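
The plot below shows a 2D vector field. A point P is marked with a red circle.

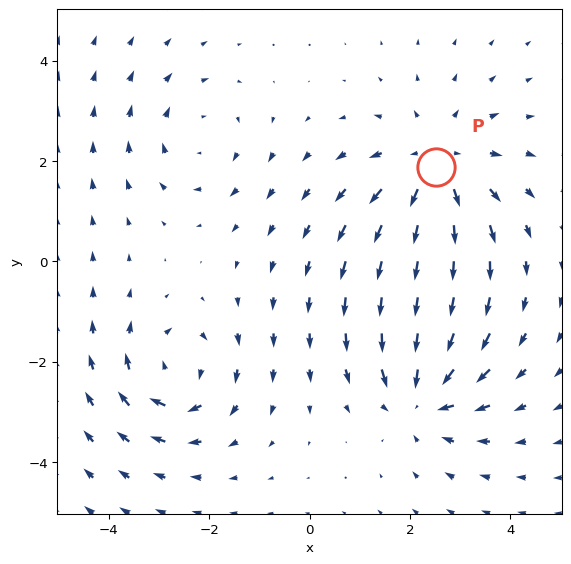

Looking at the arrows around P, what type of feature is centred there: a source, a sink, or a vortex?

At P (2.5, 1.9) the arrows spread outward. Divergence about +3, curl ≈0 — positive divergence with near-zero curl is a source.

source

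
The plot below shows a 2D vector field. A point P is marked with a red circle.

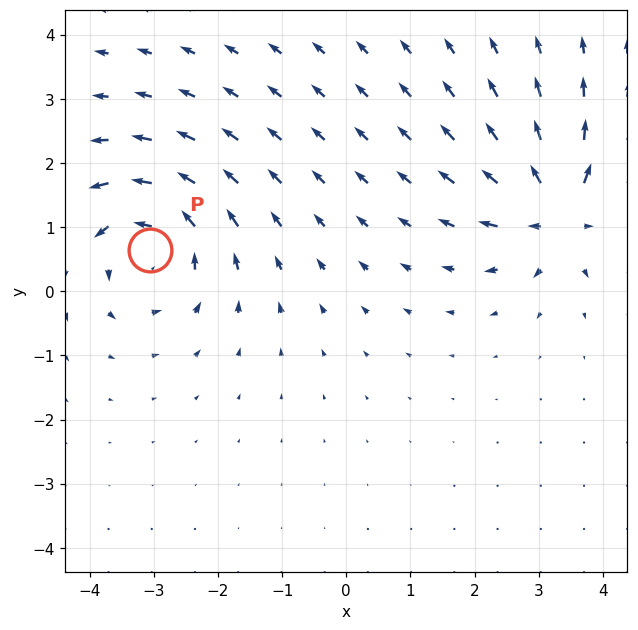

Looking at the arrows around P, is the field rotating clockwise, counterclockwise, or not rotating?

Near P at (-3.1, 0.6) the arrows circulate counterclockwise. The curl (z-component) there is about +4; positive curl means counterclockwise rotation.

counterclockwise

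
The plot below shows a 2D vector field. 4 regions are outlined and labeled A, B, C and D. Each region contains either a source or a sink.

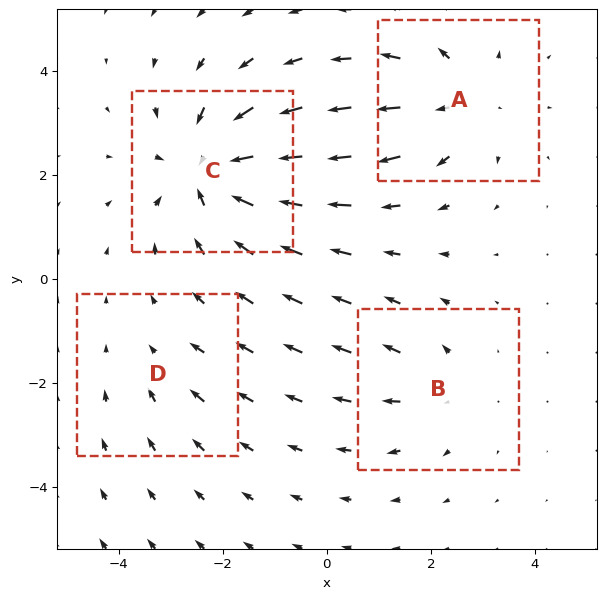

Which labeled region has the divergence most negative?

Divergence at each region's feature centre — A: about +4, B: about +3, C: about -6, D: about -2. Region C is most negative.

C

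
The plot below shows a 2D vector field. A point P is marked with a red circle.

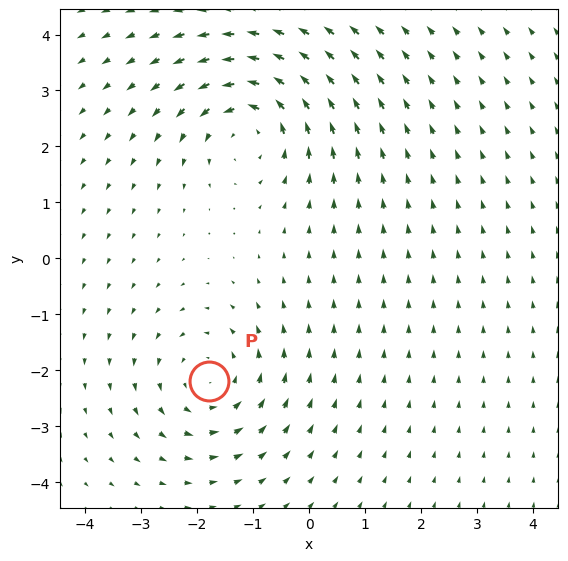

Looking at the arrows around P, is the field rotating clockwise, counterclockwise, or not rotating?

counterclockwise

Near P at (-1.8, -2.2) the arrows circulate counterclockwise. The curl (z-component) there is about +2; positive curl means counterclockwise rotation.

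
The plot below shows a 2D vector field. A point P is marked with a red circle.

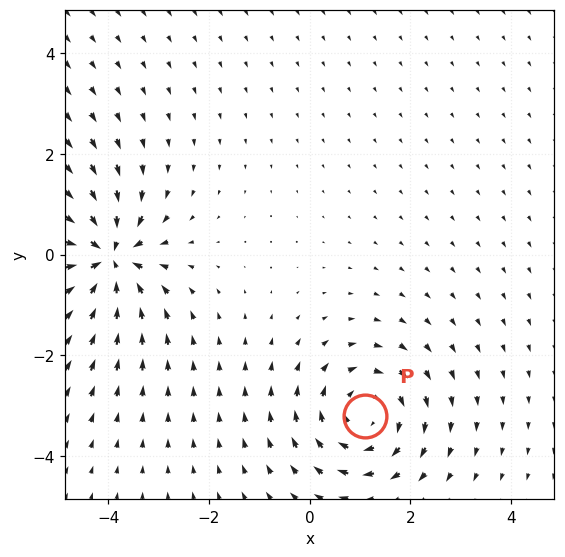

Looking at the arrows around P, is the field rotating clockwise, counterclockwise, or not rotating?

clockwise

Near P at (1.1, -3.2) the arrows circulate clockwise. The curl (z-component) there is about -3; negative curl means clockwise rotation.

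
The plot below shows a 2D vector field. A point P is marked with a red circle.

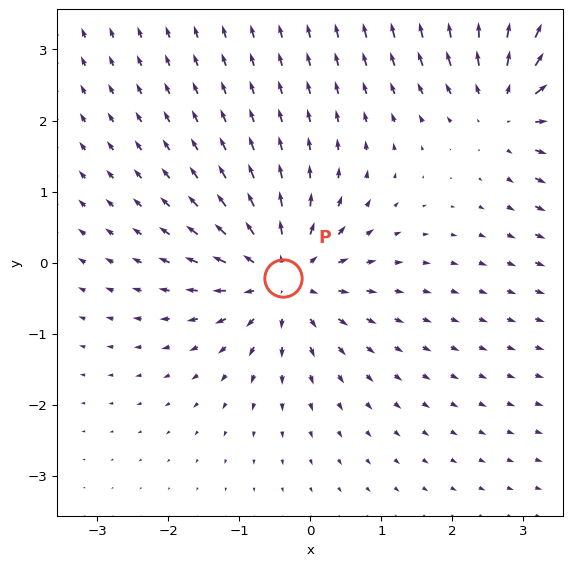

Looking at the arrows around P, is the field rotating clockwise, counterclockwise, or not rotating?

Near P at (-0.4, -0.2) the arrows show no circulation. The curl there is ≈0.

not rotating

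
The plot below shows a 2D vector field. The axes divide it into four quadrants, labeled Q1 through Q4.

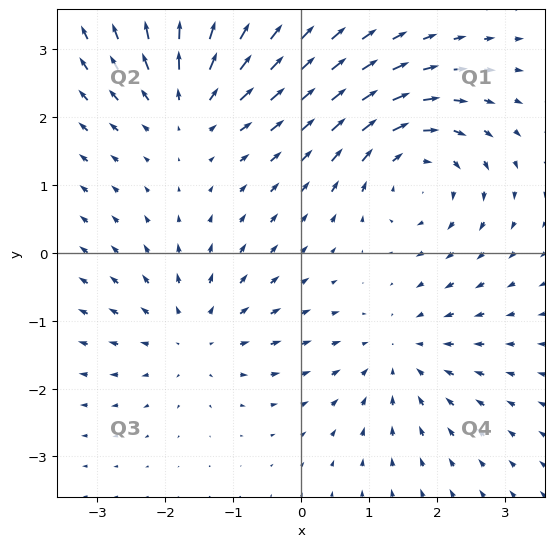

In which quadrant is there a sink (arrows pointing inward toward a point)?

Q4

The sink sits at approximately (1.4, -1.5), which lies in quadrant Q4. The divergence there is about -3, negative as expected for a sink.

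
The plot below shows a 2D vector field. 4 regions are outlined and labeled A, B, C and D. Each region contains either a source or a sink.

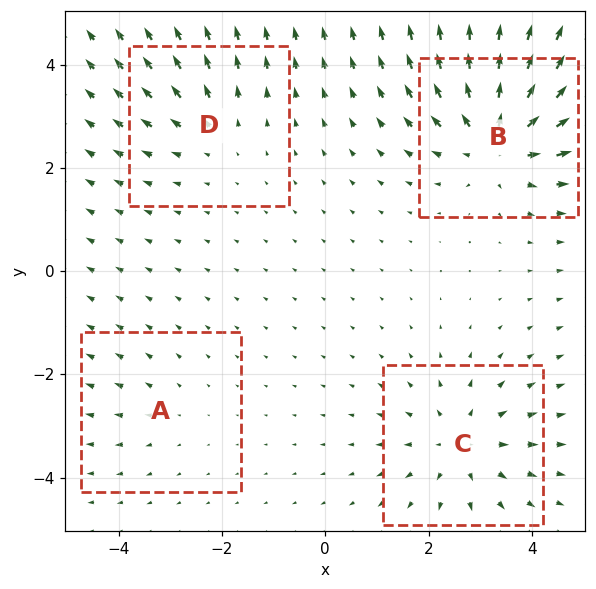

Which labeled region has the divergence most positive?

B

Divergence at each region's feature centre — A: about +2, B: about +7, C: about +5, D: about +3. Region B is most positive.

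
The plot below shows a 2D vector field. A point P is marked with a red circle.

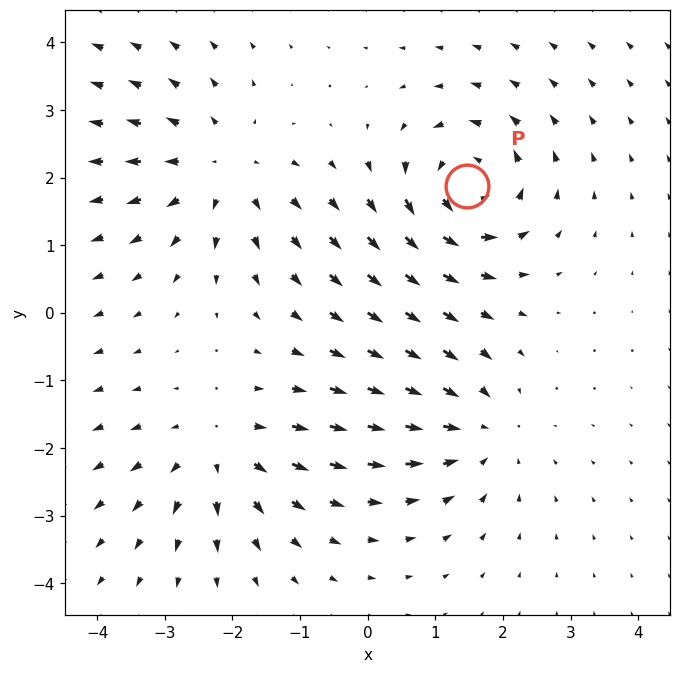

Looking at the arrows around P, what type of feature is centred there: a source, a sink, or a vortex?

At P (1.5, 1.9) the arrows circulate counterclockwise. Divergence ≈0, curl about +5 — near-zero divergence with nonzero curl is a vortex.

vortex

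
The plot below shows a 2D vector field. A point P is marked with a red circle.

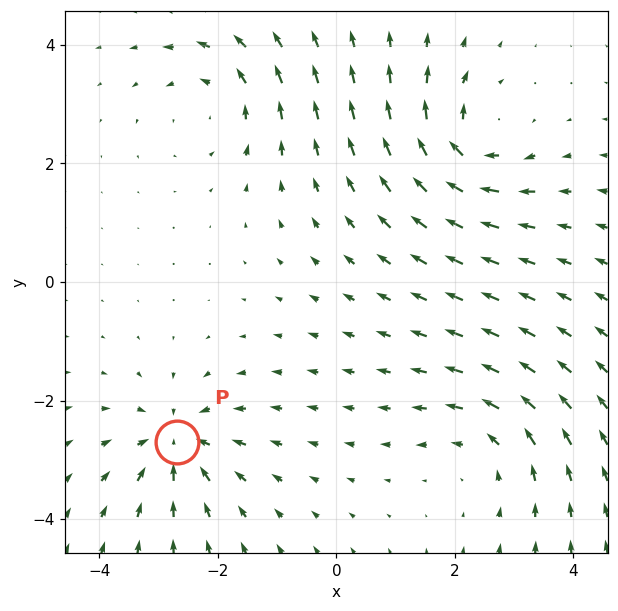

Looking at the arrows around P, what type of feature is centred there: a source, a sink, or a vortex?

At P (-2.7, -2.7) the arrows converge inward. Divergence about -5, curl ≈0 — negative divergence with near-zero curl is a sink.

sink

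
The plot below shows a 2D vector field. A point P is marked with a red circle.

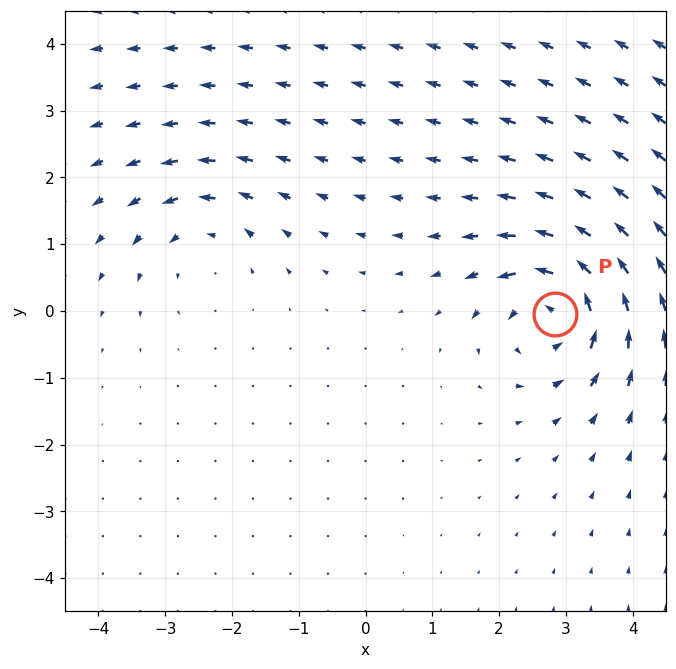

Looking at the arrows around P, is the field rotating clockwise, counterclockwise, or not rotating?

Near P at (2.8, -0.1) the arrows circulate counterclockwise. The curl (z-component) there is about +6; positive curl means counterclockwise rotation.

counterclockwise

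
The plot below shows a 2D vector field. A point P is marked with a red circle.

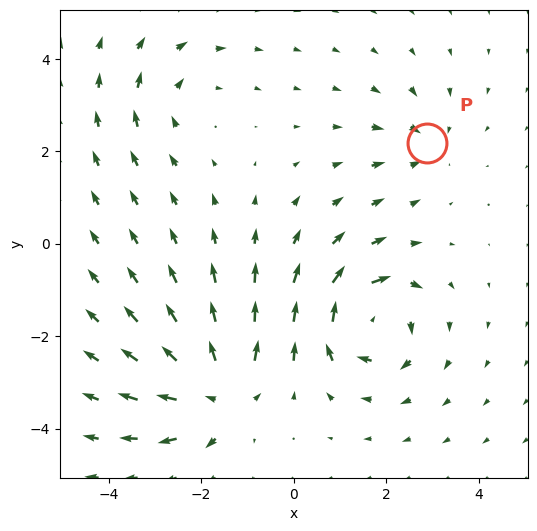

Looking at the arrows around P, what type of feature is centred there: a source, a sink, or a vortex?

sink

At P (2.9, 2.2) the arrows converge inward. Divergence about -3, curl ≈0 — negative divergence with near-zero curl is a sink.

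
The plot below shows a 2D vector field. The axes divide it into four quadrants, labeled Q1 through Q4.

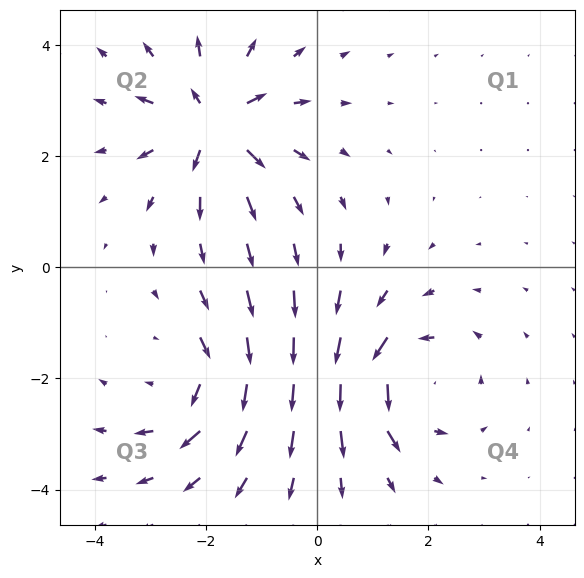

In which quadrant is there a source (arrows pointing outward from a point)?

Q2

The source sits at approximately (-1.9, 2.6), which lies in quadrant Q2. The divergence there is about +7, positive as expected for a source.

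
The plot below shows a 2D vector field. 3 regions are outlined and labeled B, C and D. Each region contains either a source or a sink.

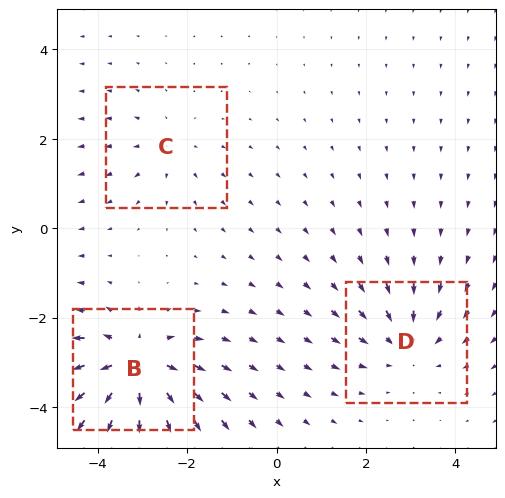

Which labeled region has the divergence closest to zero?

Divergence at each region's feature centre — B: about +5, C: about +2, D: about -3. Region C is closest to zero.

C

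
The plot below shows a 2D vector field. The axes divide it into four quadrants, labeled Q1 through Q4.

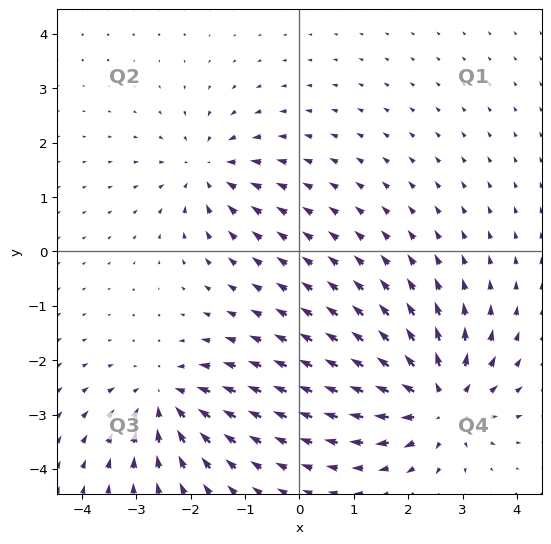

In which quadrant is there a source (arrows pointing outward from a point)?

Q4

The source sits at approximately (2.6, -2.8), which lies in quadrant Q4. The divergence there is about +5, positive as expected for a source.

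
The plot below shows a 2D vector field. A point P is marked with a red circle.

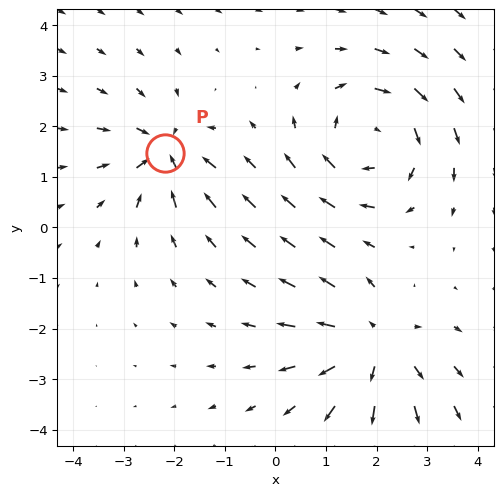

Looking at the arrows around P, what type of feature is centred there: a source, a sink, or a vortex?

At P (-2.2, 1.5) the arrows converge inward. Divergence about -5, curl ≈0 — negative divergence with near-zero curl is a sink.

sink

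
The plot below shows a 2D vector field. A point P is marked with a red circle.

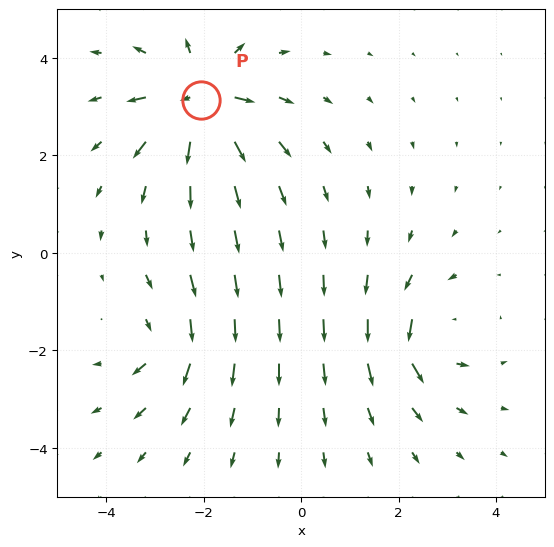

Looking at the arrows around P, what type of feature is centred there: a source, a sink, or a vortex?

At P (-2.1, 3.1) the arrows spread outward. Divergence about +7, curl ≈0 — positive divergence with near-zero curl is a source.

source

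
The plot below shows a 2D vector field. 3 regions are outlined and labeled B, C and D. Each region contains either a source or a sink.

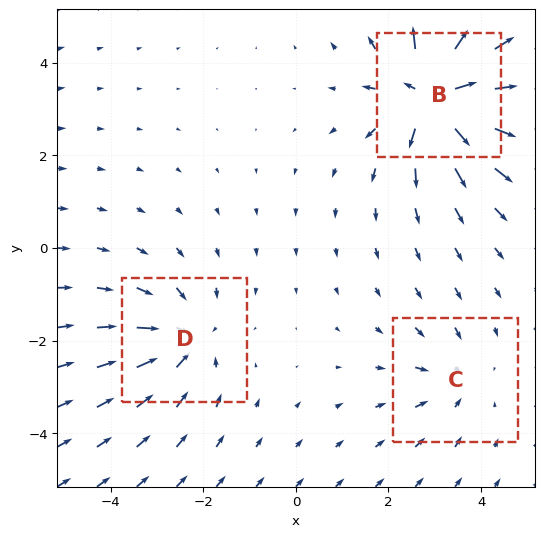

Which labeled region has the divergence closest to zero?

C

Divergence at each region's feature centre — B: about +6, C: about -2, D: about -3. Region C is closest to zero.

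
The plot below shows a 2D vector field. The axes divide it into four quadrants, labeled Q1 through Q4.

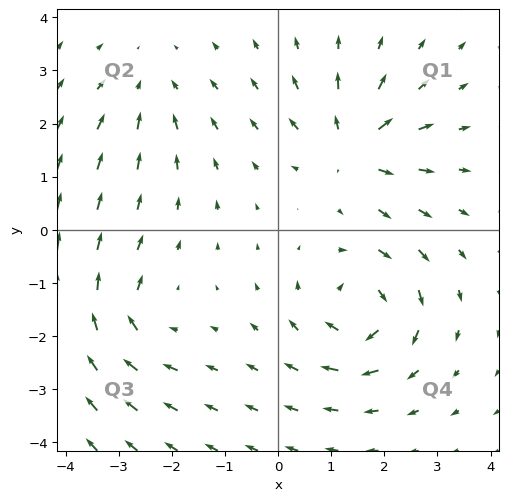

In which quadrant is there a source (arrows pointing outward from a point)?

The source sits at approximately (1.4, 1.5), which lies in quadrant Q1. The divergence there is about +6, positive as expected for a source.

Q1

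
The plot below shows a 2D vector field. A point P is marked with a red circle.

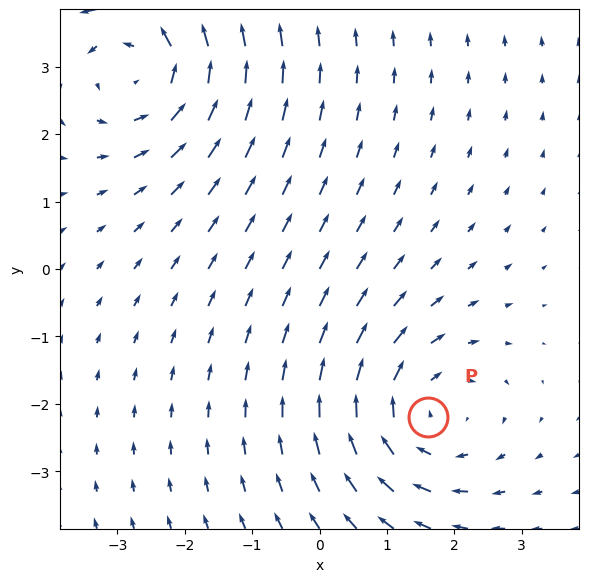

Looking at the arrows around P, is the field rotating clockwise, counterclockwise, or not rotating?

Near P at (1.6, -2.2) the arrows circulate clockwise. The curl (z-component) there is about -3; negative curl means clockwise rotation.

clockwise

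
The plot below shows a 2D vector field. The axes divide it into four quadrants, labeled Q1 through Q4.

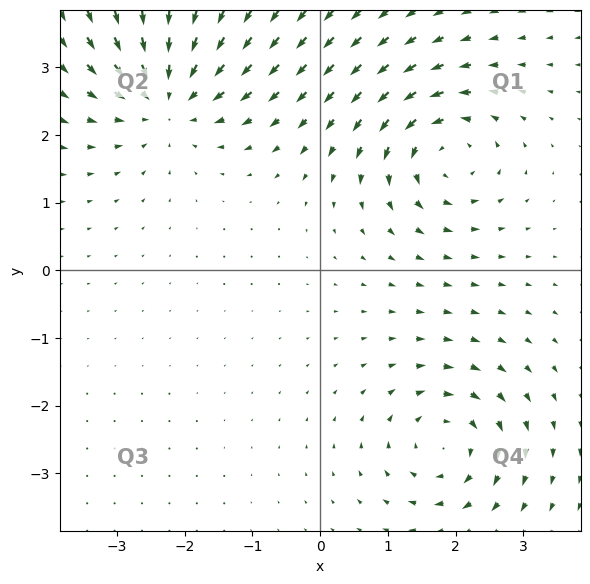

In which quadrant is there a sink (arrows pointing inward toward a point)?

Q2

The sink sits at approximately (-2.3, 2.6), which lies in quadrant Q2. The divergence there is about -5, negative as expected for a sink.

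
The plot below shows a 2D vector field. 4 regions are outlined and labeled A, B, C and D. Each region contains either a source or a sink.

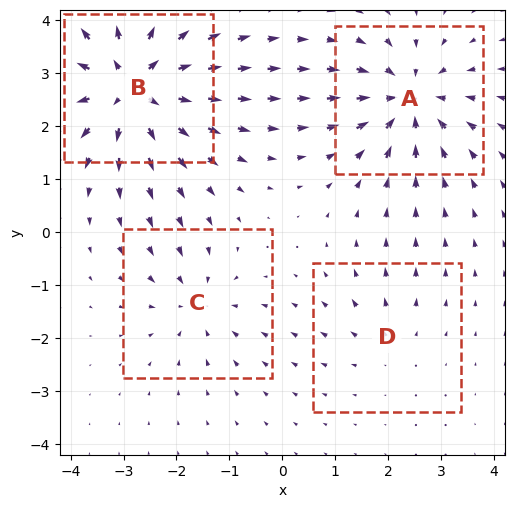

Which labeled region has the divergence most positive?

B

Divergence at each region's feature centre — A: about -5, B: about +7, C: about -3, D: about +2. Region B is most positive.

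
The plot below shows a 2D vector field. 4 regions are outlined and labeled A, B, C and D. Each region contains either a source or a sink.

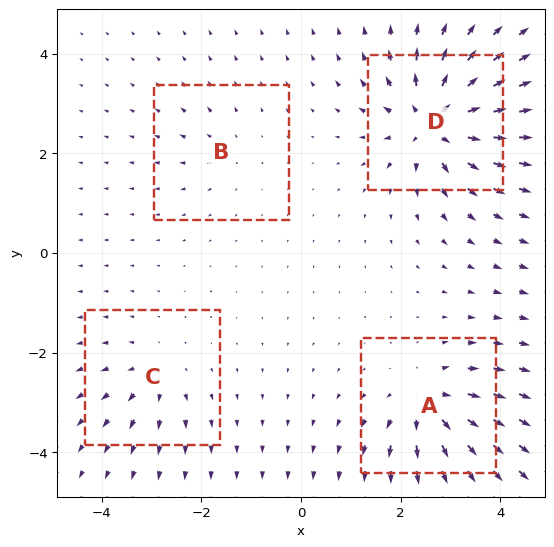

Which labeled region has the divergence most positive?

D

Divergence at each region's feature centre — A: about +6, B: about +2, C: about +4, D: about +9. Region D is most positive.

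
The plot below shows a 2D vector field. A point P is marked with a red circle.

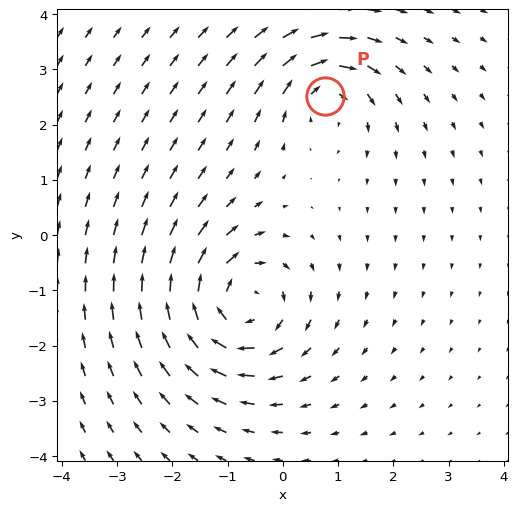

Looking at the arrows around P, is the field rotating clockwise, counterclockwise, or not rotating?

clockwise

Near P at (0.8, 2.5) the arrows circulate clockwise. The curl (z-component) there is about -4; negative curl means clockwise rotation.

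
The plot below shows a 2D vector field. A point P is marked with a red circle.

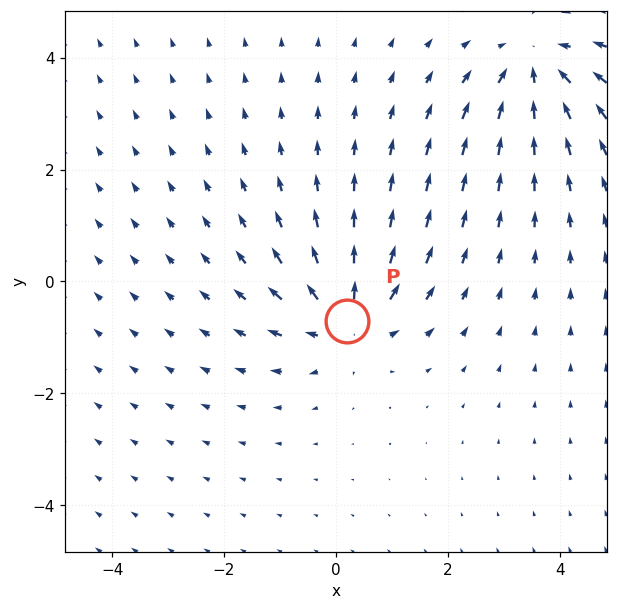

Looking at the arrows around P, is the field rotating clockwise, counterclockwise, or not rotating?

Near P at (0.2, -0.7) the arrows show no circulation. The curl there is ≈0.

not rotating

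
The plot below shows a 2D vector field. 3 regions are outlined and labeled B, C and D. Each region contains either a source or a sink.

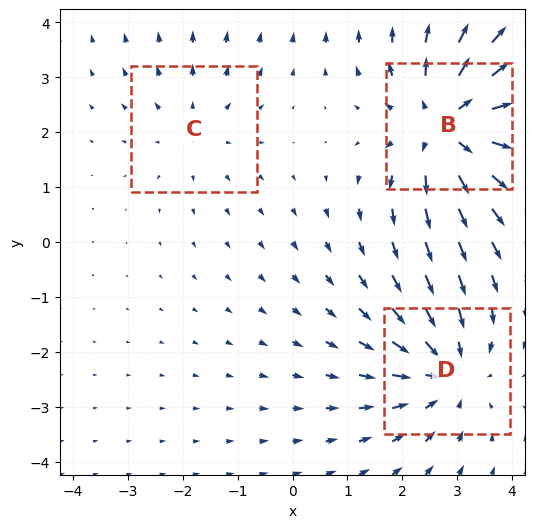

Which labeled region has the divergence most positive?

B

Divergence at each region's feature centre — B: about +4, C: about +2, D: about -3. Region B is most positive.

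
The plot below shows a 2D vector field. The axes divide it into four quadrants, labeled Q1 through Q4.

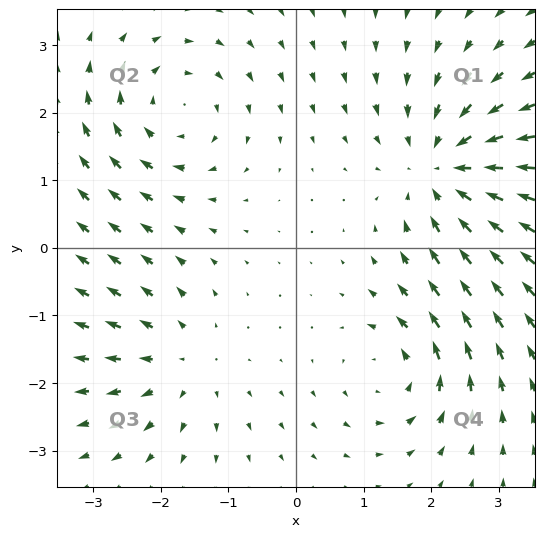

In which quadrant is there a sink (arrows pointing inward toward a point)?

Q1

The sink sits at approximately (2.2, 1.2), which lies in quadrant Q1. The divergence there is about -4, negative as expected for a sink.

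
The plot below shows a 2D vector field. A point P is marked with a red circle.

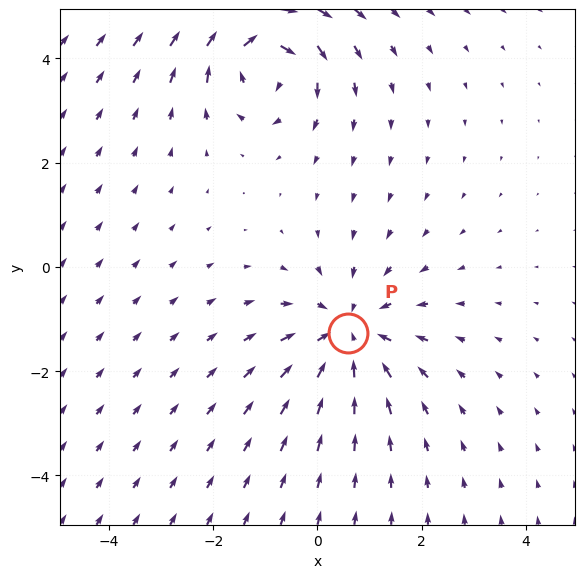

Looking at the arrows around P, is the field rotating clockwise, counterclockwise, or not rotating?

not rotating

Near P at (0.6, -1.3) the arrows show no circulation. The curl there is ≈0.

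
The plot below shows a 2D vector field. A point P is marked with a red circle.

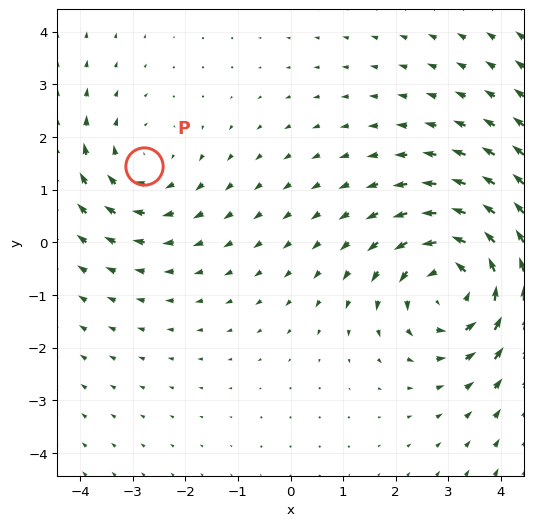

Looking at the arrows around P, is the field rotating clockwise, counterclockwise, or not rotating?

Near P at (-2.8, 1.4) the arrows circulate clockwise. The curl (z-component) there is about -2; negative curl means clockwise rotation.

clockwise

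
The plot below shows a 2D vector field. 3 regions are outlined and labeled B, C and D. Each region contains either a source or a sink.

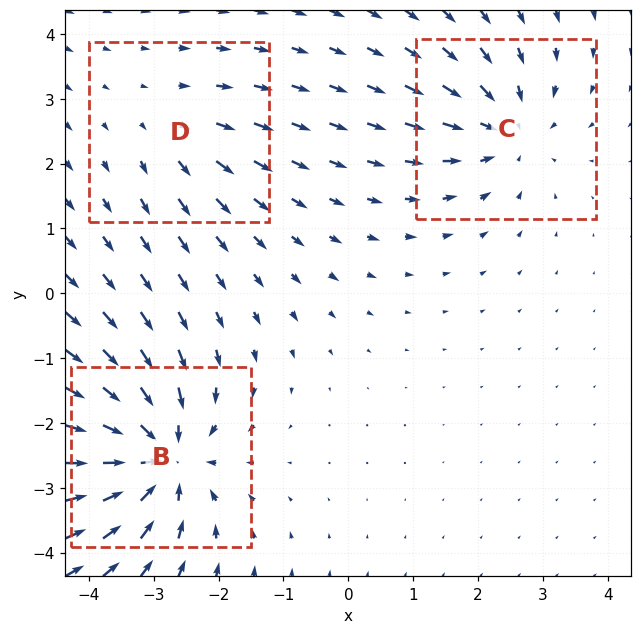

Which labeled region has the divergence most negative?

Divergence at each region's feature centre — B: about -6, C: about -4, D: about +2. Region B is most negative.

B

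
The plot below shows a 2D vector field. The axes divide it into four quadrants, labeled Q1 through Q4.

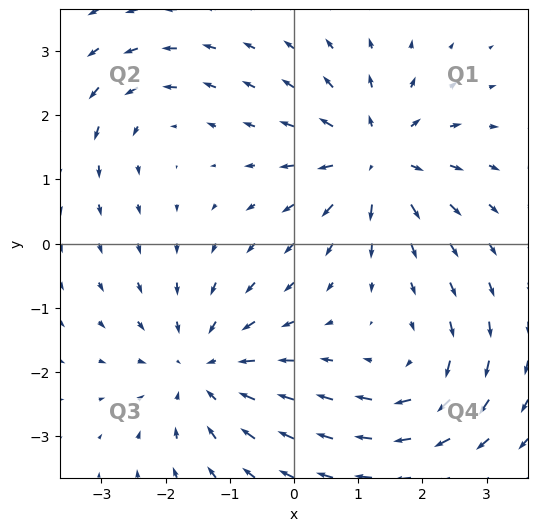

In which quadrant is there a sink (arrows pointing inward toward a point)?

The sink sits at approximately (-1.4, -1.9), which lies in quadrant Q3. The divergence there is about -4, negative as expected for a sink.

Q3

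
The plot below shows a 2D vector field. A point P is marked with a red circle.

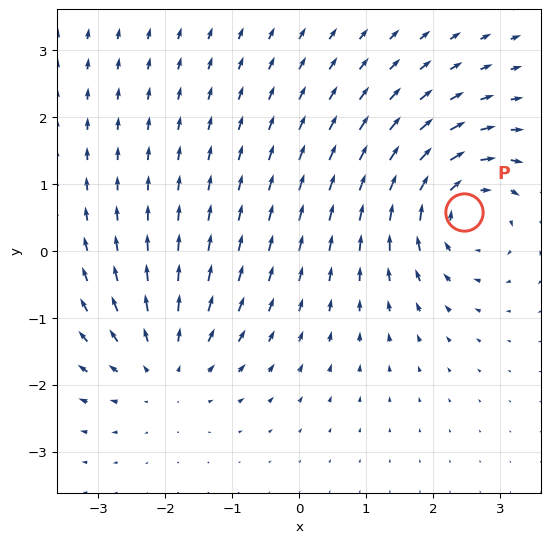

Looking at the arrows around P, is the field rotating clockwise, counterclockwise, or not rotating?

clockwise

Near P at (2.5, 0.6) the arrows circulate clockwise. The curl (z-component) there is about -5; negative curl means clockwise rotation.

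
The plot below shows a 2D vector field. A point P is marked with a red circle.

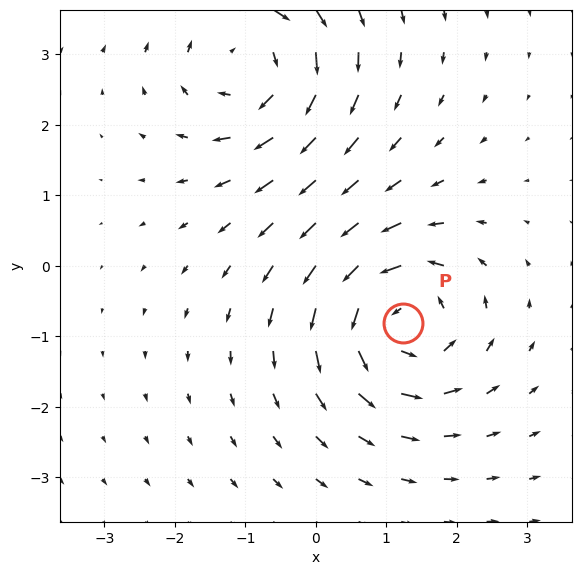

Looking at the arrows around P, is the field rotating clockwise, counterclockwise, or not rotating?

counterclockwise

Near P at (1.2, -0.8) the arrows circulate counterclockwise. The curl (z-component) there is about +5; positive curl means counterclockwise rotation.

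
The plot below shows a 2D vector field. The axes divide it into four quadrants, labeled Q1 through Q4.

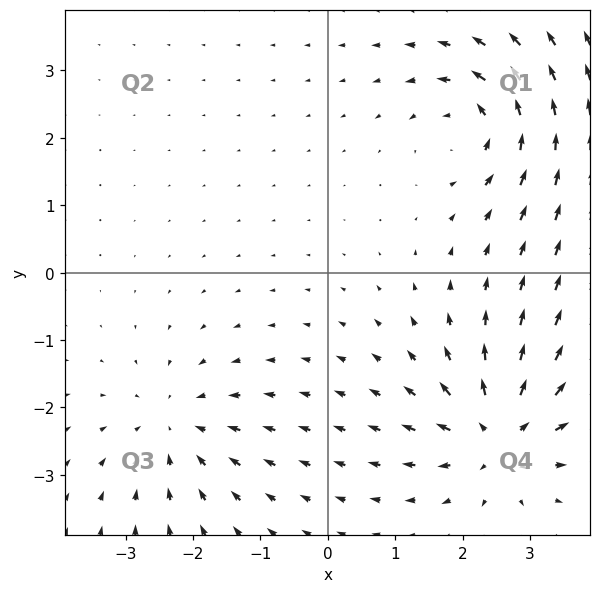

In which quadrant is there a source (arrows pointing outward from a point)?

The source sits at approximately (2.5, -2.4), which lies in quadrant Q4. The divergence there is about +6, positive as expected for a source.

Q4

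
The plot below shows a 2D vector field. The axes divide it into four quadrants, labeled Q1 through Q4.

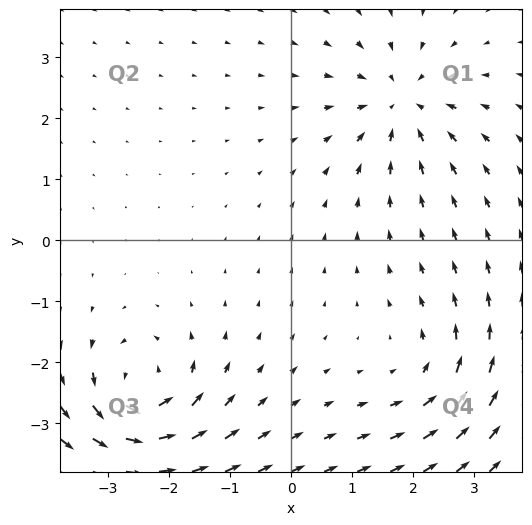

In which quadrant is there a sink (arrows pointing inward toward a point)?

The sink sits at approximately (1.8, 2.2), which lies in quadrant Q1. The divergence there is about -5, negative as expected for a sink.

Q1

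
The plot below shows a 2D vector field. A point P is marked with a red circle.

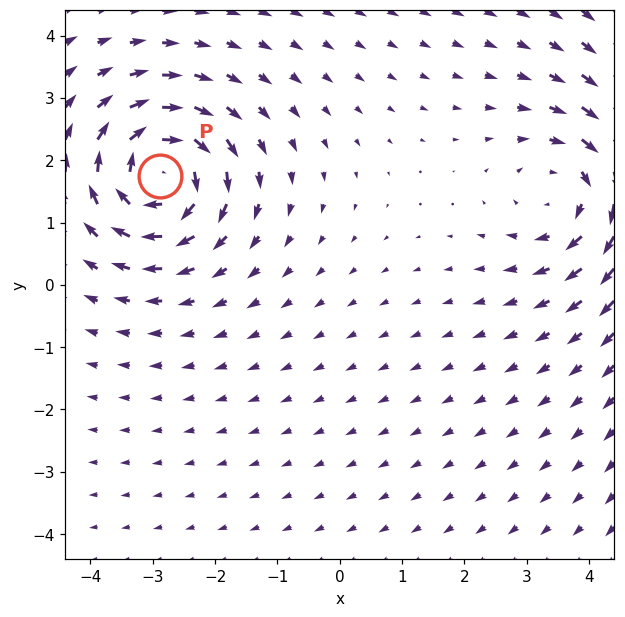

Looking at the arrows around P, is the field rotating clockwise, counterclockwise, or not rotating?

Near P at (-2.9, 1.7) the arrows circulate clockwise. The curl (z-component) there is about -7; negative curl means clockwise rotation.

clockwise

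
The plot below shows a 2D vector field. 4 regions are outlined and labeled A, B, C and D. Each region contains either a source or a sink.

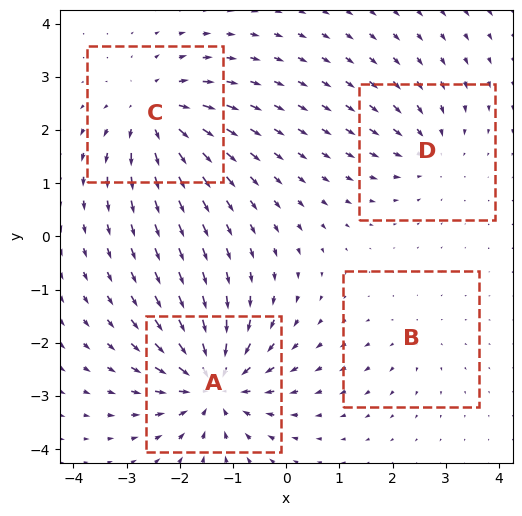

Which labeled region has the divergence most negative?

A

Divergence at each region's feature centre — A: about -8, B: about +2, C: about +6, D: about -4. Region A is most negative.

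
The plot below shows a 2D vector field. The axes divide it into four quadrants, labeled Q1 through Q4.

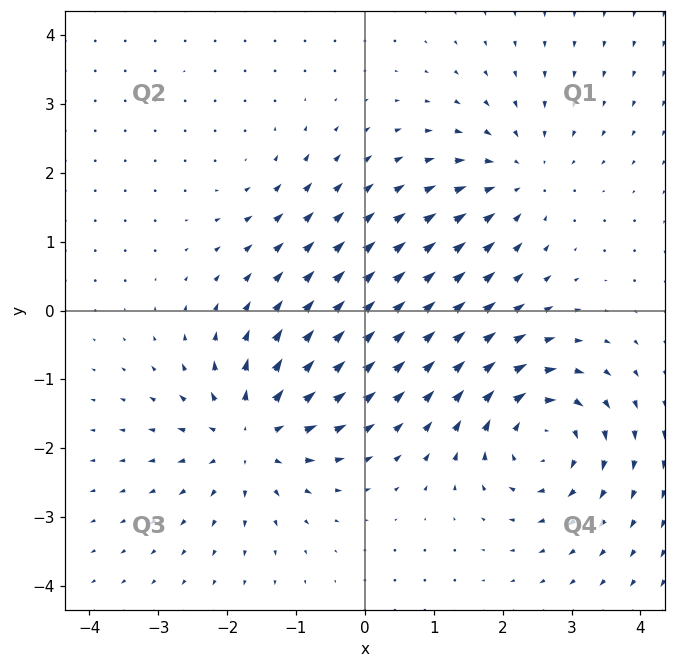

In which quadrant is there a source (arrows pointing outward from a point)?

The source sits at approximately (-1.7, -1.8), which lies in quadrant Q3. The divergence there is about +6, positive as expected for a source.

Q3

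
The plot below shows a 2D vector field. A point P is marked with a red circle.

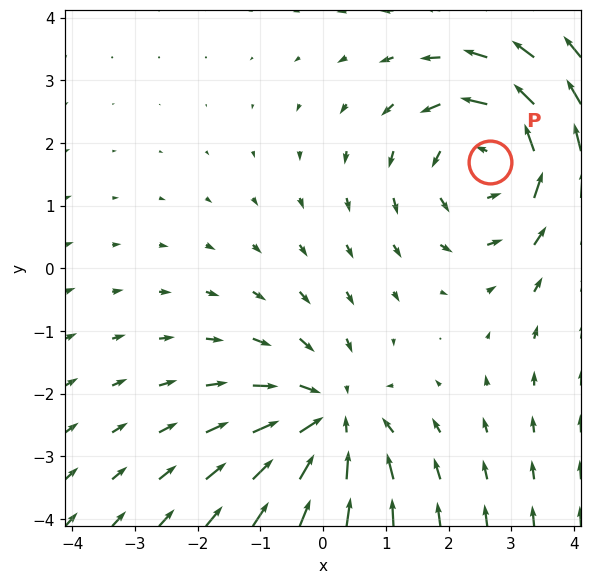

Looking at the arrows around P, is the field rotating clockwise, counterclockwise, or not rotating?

Near P at (2.7, 1.7) the arrows circulate counterclockwise. The curl (z-component) there is about +4; positive curl means counterclockwise rotation.

counterclockwise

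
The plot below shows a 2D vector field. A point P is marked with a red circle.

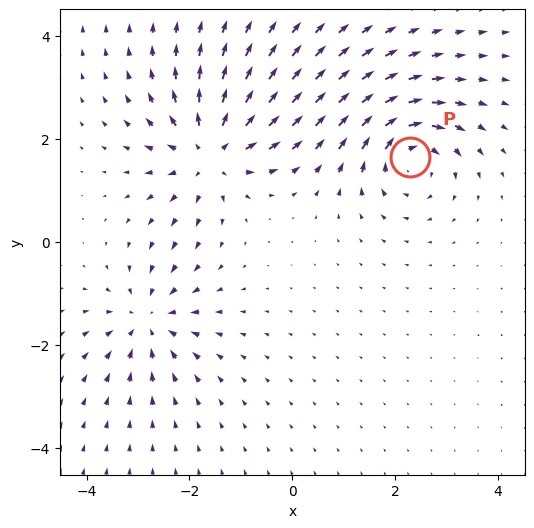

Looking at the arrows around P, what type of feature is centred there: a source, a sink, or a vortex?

At P (2.3, 1.7) the arrows circulate clockwise. Divergence ≈0, curl about -5 — near-zero divergence with nonzero curl is a vortex.

vortex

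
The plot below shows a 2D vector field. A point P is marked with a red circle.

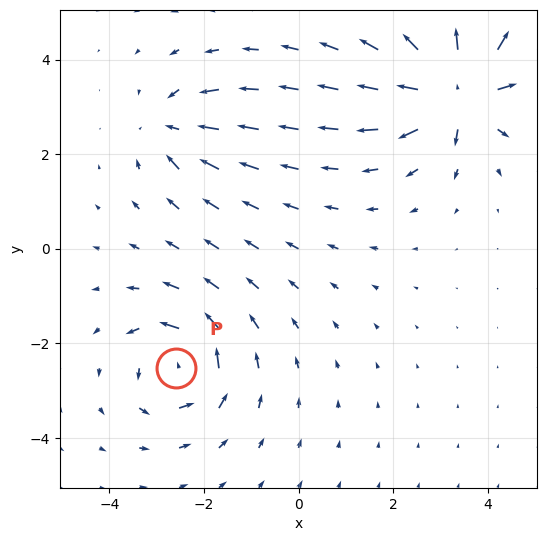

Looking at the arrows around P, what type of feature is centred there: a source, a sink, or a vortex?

vortex

At P (-2.6, -2.5) the arrows circulate counterclockwise. Divergence ≈0, curl about +5 — near-zero divergence with nonzero curl is a vortex.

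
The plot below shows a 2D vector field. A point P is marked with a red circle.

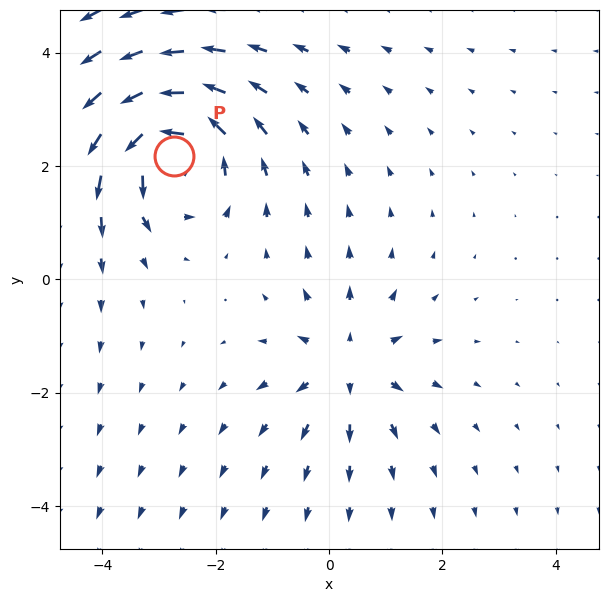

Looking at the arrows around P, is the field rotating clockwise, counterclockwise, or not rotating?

counterclockwise

Near P at (-2.7, 2.2) the arrows circulate counterclockwise. The curl (z-component) there is about +5; positive curl means counterclockwise rotation.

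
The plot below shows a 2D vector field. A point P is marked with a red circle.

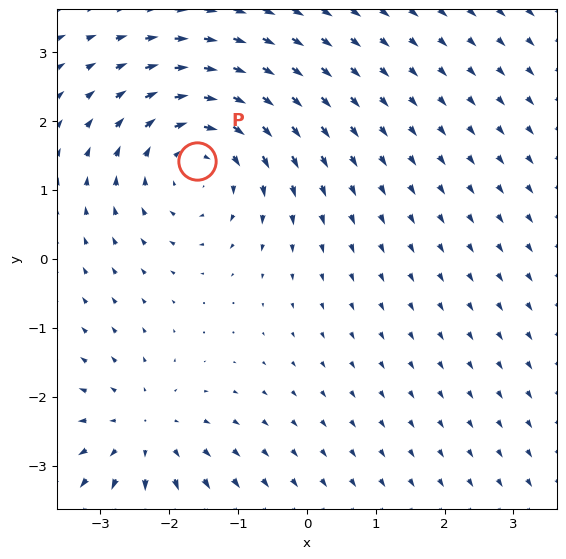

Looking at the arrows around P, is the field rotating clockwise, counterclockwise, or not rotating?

clockwise

Near P at (-1.6, 1.4) the arrows circulate clockwise. The curl (z-component) there is about -4; negative curl means clockwise rotation.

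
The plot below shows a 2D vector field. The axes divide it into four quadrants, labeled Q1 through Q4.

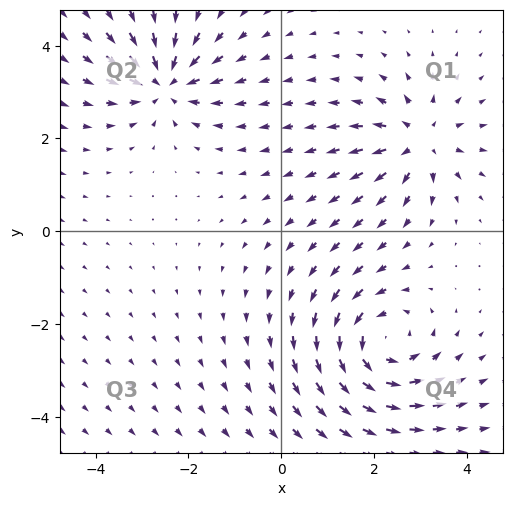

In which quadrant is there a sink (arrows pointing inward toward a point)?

The sink sits at approximately (-2.5, 3.2), which lies in quadrant Q2. The divergence there is about -5, negative as expected for a sink.

Q2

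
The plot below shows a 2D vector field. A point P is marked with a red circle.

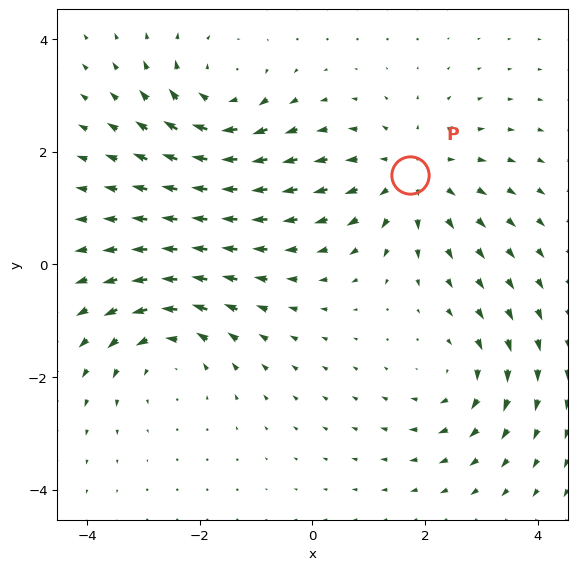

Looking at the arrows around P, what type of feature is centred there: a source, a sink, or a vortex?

source

At P (1.7, 1.6) the arrows spread outward. Divergence about +4, curl ≈0 — positive divergence with near-zero curl is a source.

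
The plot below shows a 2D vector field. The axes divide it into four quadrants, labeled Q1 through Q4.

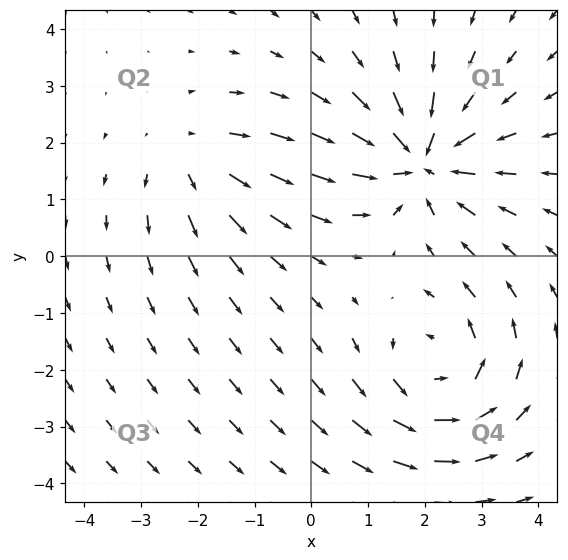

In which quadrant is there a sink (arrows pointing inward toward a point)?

Q1

The sink sits at approximately (1.9, 1.7), which lies in quadrant Q1. The divergence there is about -5, negative as expected for a sink.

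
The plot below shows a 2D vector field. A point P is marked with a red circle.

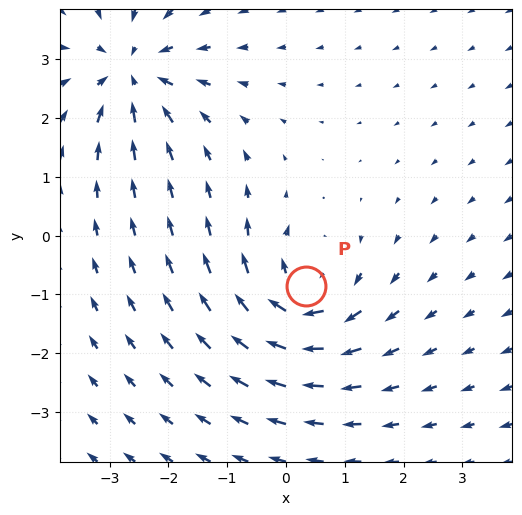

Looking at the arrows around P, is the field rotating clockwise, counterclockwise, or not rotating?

clockwise

Near P at (0.3, -0.9) the arrows circulate clockwise. The curl (z-component) there is about -5; negative curl means clockwise rotation.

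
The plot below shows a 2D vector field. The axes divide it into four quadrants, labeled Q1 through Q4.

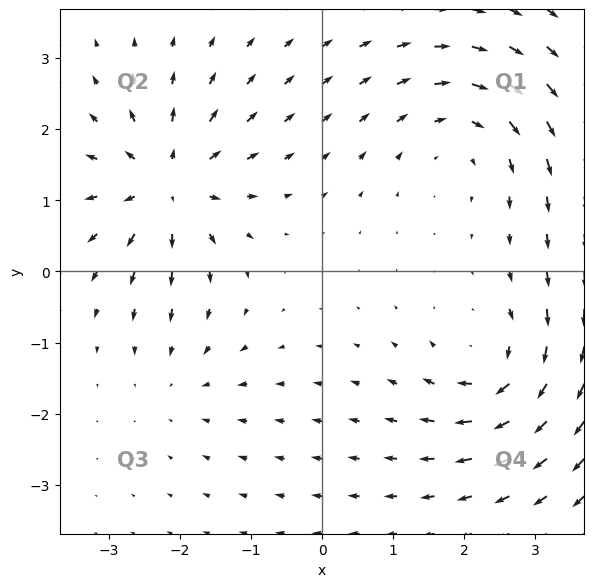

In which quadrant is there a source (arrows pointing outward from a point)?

The source sits at approximately (-2.2, 1.2), which lies in quadrant Q2. The divergence there is about +7, positive as expected for a source.

Q2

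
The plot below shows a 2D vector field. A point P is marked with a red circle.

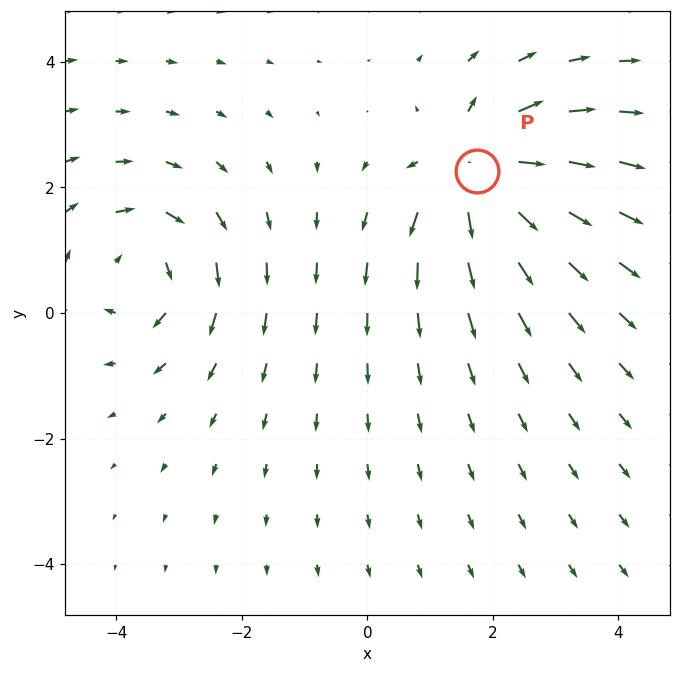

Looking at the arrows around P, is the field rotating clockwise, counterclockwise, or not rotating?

not rotating

Near P at (1.7, 2.3) the arrows show no circulation. The curl there is ≈0.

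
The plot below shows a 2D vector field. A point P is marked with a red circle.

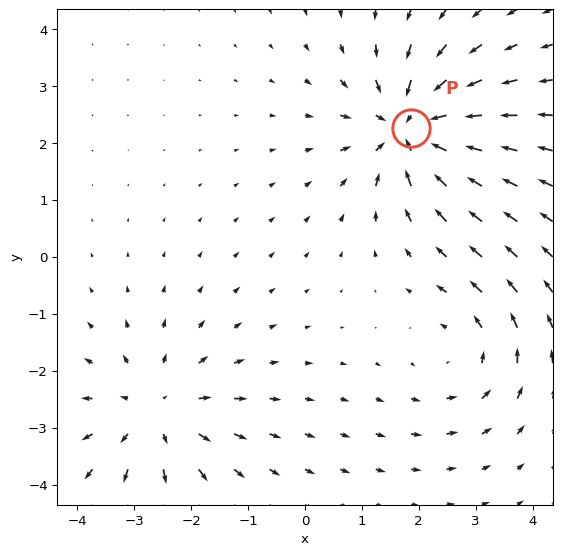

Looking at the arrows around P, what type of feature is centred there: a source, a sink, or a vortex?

At P (1.9, 2.3) the arrows converge inward. Divergence about -6, curl ≈0 — negative divergence with near-zero curl is a sink.

sink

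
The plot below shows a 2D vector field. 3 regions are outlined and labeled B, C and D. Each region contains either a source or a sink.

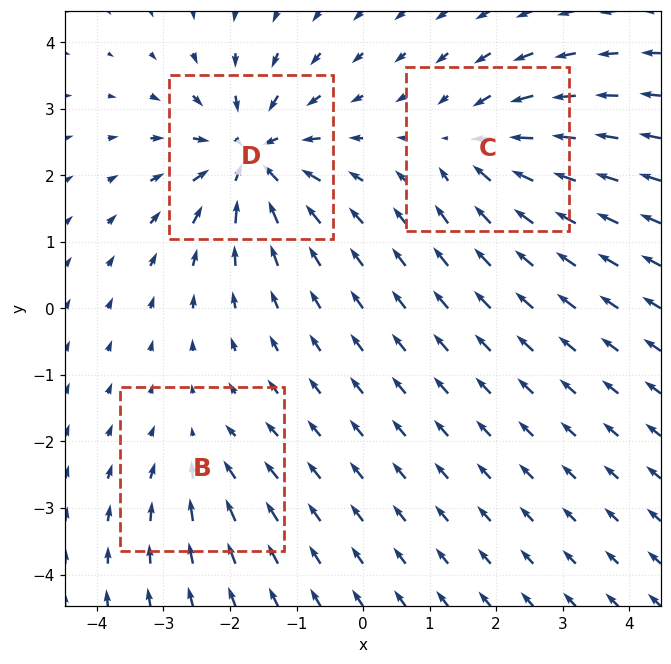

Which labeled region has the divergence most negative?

D

Divergence at each region's feature centre — B: about -3, C: about -4, D: about -6. Region D is most negative.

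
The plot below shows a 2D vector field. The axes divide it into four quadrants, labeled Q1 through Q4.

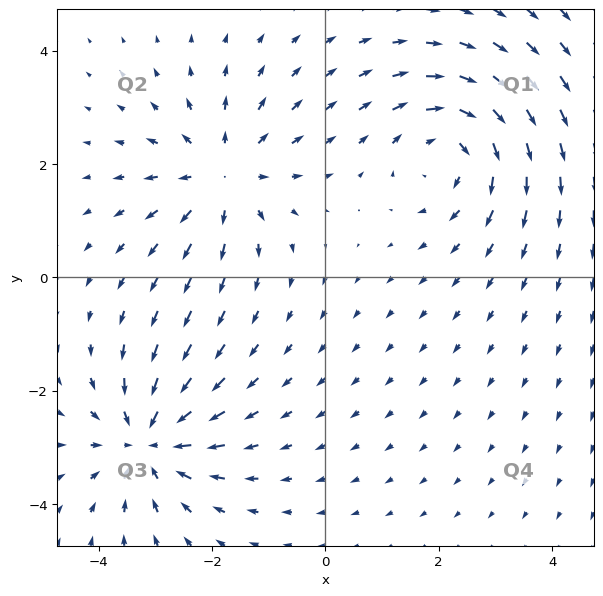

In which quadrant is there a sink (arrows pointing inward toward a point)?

The sink sits at approximately (-3.1, -2.9), which lies in quadrant Q3. The divergence there is about -5, negative as expected for a sink.

Q3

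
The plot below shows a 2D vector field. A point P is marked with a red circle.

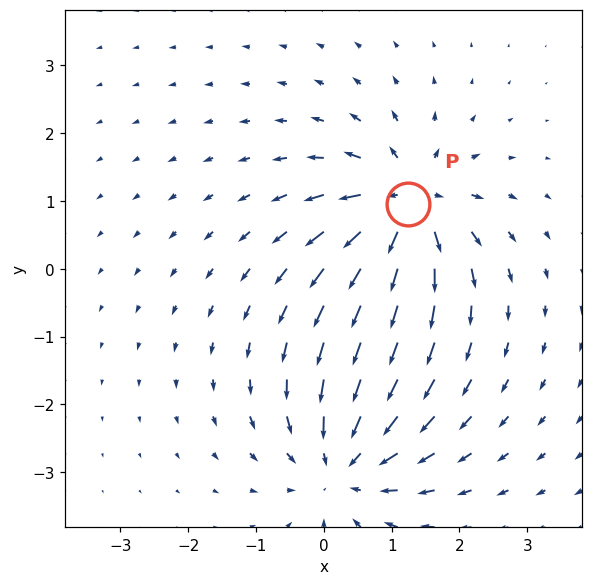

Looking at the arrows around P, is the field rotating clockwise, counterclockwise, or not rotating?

Near P at (1.2, 1.0) the arrows show no circulation. The curl there is ≈0.

not rotating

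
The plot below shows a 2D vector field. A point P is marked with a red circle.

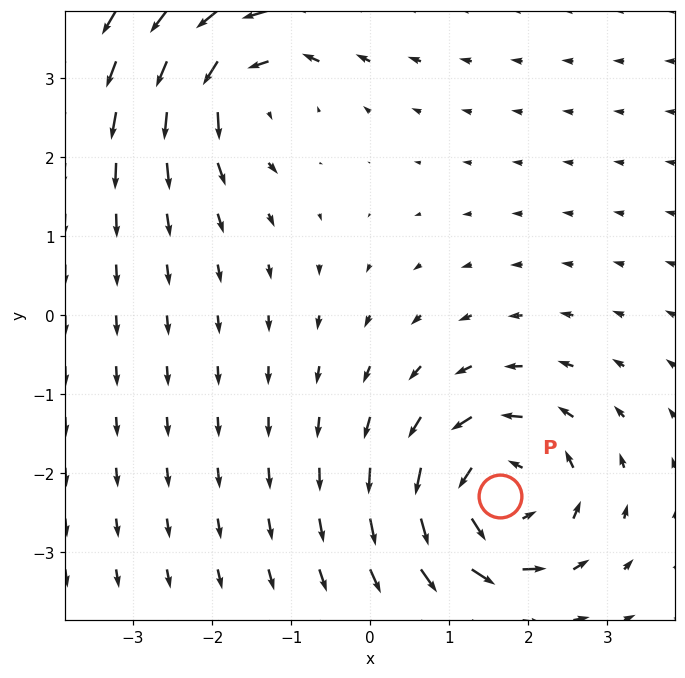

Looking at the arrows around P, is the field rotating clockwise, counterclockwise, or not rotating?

counterclockwise

Near P at (1.6, -2.3) the arrows circulate counterclockwise. The curl (z-component) there is about +6; positive curl means counterclockwise rotation.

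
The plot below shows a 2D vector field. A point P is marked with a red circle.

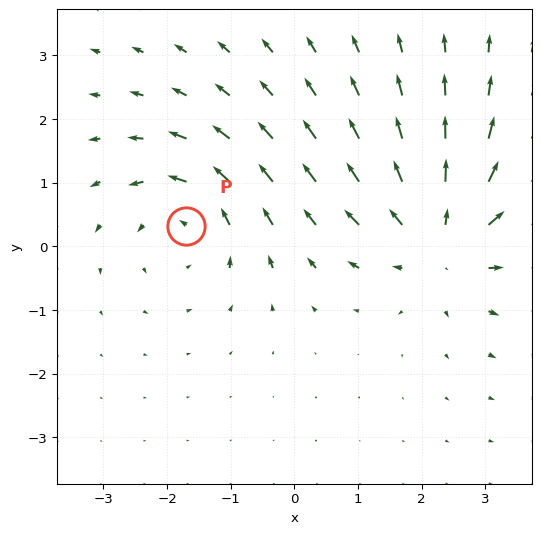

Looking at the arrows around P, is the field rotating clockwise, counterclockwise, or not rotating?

Near P at (-1.7, 0.3) the arrows circulate counterclockwise. The curl (z-component) there is about +3; positive curl means counterclockwise rotation.

counterclockwise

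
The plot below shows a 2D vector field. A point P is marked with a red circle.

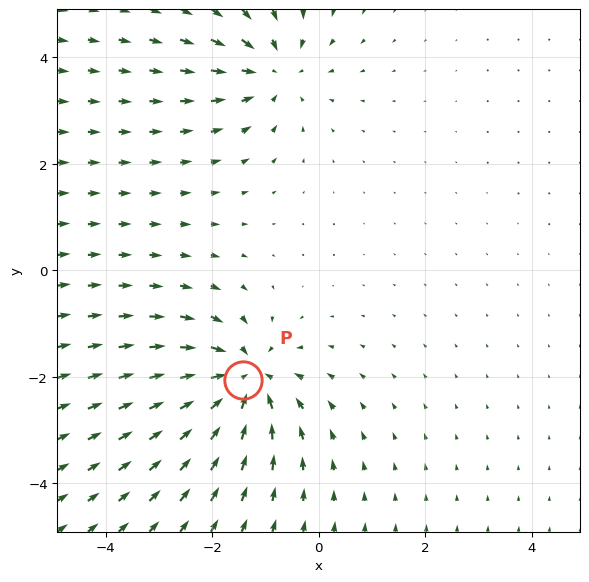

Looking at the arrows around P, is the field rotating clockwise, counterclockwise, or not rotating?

not rotating

Near P at (-1.4, -2.1) the arrows show no circulation. The curl there is ≈0.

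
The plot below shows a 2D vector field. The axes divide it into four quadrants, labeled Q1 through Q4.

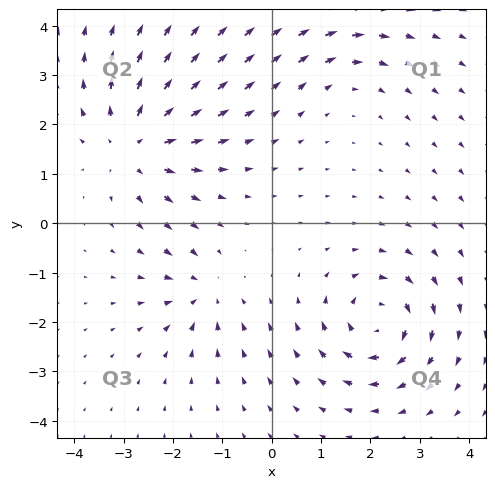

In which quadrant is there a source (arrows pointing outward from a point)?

Q2

The source sits at approximately (-2.8, 1.6), which lies in quadrant Q2. The divergence there is about +4, positive as expected for a source.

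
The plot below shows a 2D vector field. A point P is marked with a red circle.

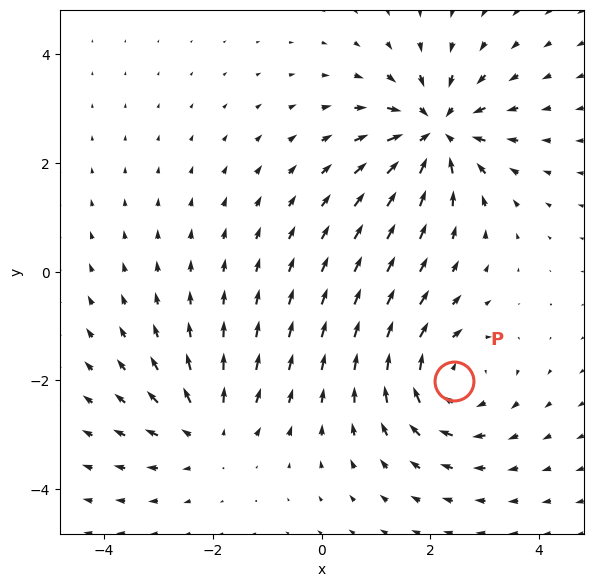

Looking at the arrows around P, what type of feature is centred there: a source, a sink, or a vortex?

At P (2.4, -2.0) the arrows circulate clockwise. Divergence ≈0, curl about -4 — near-zero divergence with nonzero curl is a vortex.

vortex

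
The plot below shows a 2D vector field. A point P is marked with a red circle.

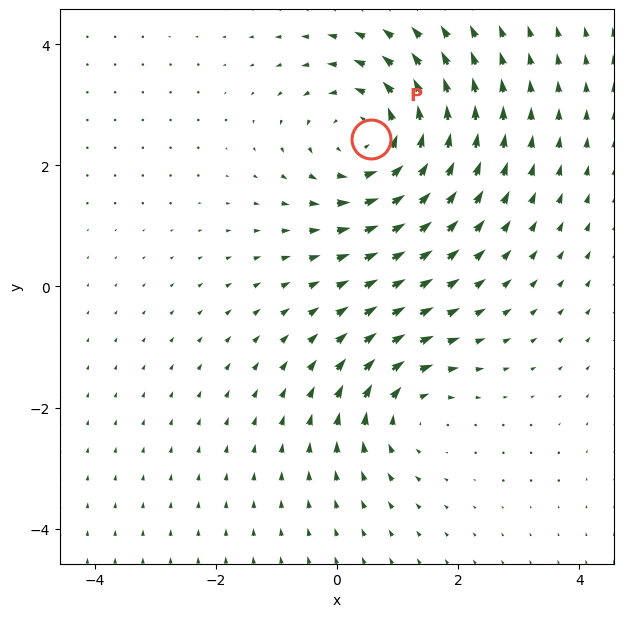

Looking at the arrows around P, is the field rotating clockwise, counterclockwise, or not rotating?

counterclockwise

Near P at (0.6, 2.4) the arrows circulate counterclockwise. The curl (z-component) there is about +4; positive curl means counterclockwise rotation.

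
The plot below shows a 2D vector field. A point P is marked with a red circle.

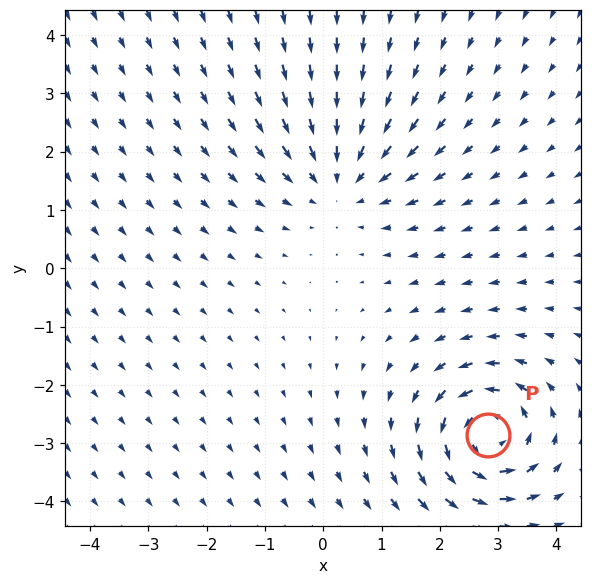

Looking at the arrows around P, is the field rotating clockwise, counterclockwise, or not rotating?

counterclockwise

Near P at (2.8, -2.9) the arrows circulate counterclockwise. The curl (z-component) there is about +6; positive curl means counterclockwise rotation.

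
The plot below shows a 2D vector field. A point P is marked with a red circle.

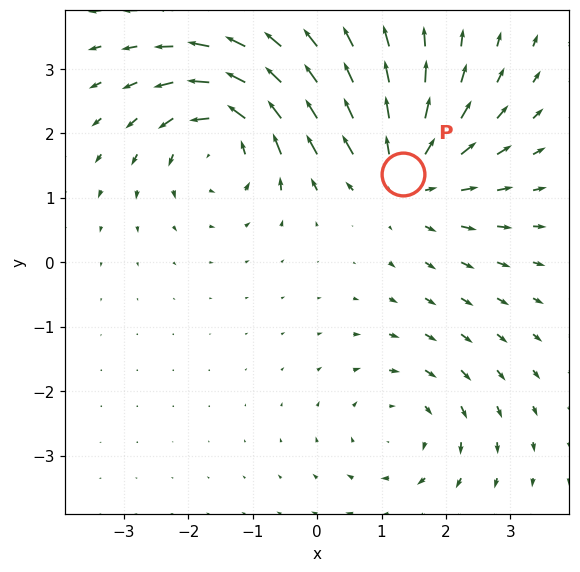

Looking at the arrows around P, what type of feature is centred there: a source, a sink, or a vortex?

source

At P (1.3, 1.4) the arrows spread outward. Divergence about +4, curl ≈0 — positive divergence with near-zero curl is a source.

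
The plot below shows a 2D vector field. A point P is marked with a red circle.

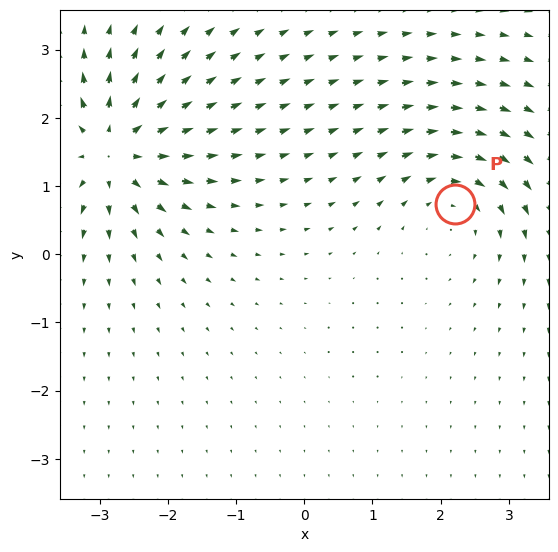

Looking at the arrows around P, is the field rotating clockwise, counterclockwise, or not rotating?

Near P at (2.2, 0.7) the arrows circulate clockwise. The curl (z-component) there is about -3; negative curl means clockwise rotation.

clockwise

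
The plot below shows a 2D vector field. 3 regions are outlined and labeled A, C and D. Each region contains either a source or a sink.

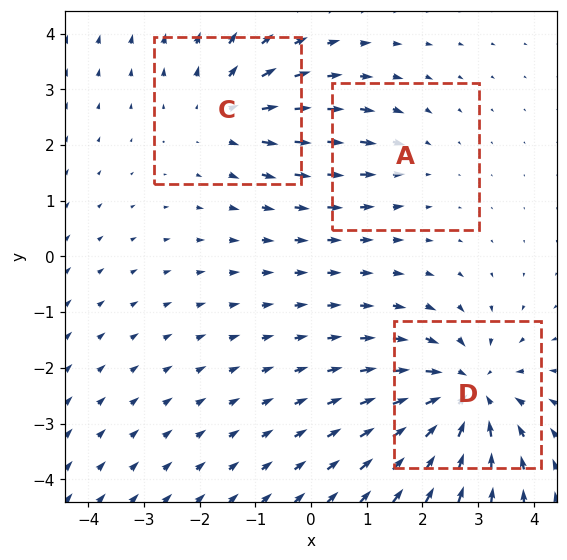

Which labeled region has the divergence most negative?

D

Divergence at each region's feature centre — A: about -2, C: about +3, D: about -5. Region D is most negative.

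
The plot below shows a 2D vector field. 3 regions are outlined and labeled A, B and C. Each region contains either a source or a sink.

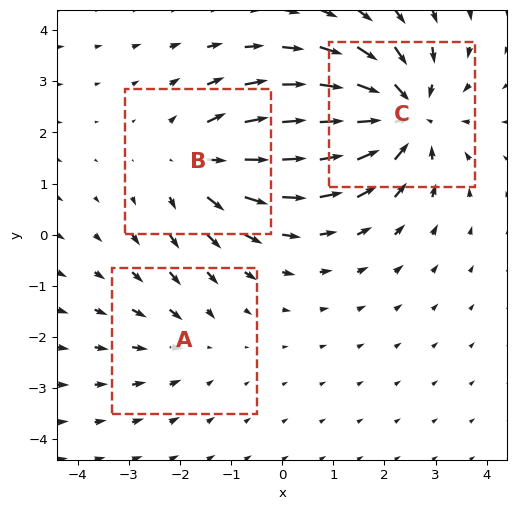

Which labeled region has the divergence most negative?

Divergence at each region's feature centre — A: about -2, B: about +3, C: about -4. Region C is most negative.

C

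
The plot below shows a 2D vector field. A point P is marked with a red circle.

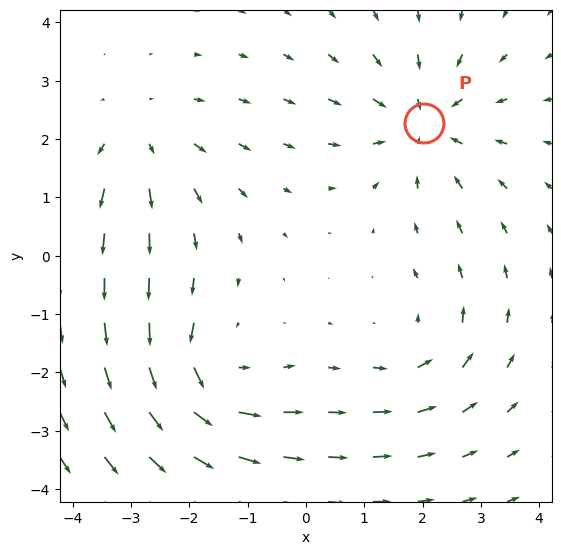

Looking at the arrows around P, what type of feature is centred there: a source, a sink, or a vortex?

sink

At P (2.0, 2.3) the arrows converge inward. Divergence about -4, curl ≈0 — negative divergence with near-zero curl is a sink.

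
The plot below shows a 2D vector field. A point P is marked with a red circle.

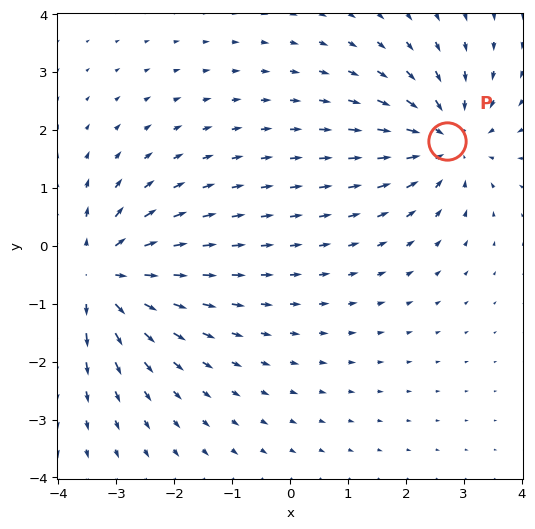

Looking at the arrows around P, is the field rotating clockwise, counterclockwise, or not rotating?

not rotating

Near P at (2.7, 1.8) the arrows show no circulation. The curl there is ≈0.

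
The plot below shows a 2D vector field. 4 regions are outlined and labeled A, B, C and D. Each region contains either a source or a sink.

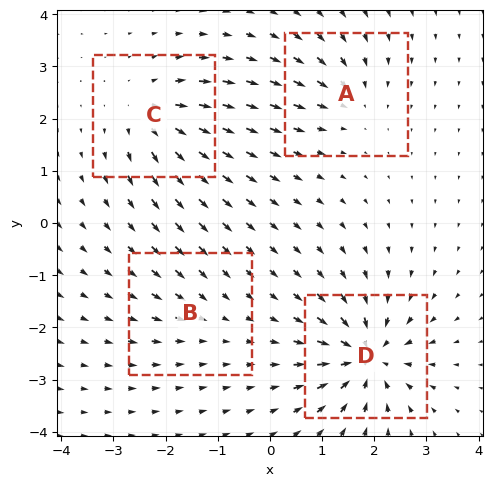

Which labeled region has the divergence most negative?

D

Divergence at each region's feature centre — A: about -4, B: about -3, C: about +6, D: about -9. Region D is most negative.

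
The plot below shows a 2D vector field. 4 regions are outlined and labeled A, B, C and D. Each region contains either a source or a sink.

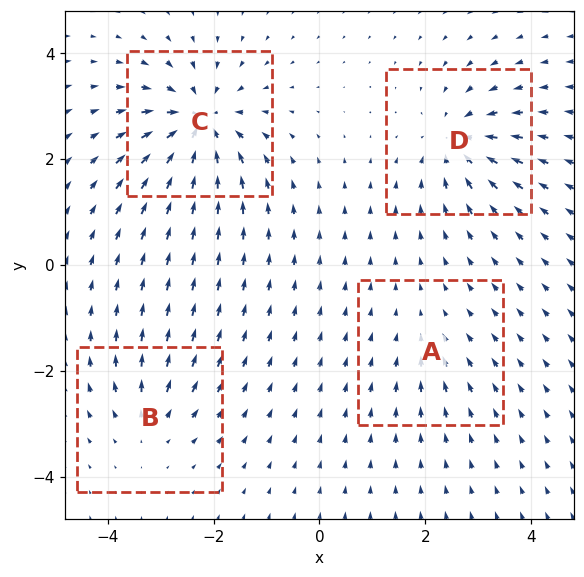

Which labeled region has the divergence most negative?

C

Divergence at each region's feature centre — A: about -2, B: about +4, C: about -8, D: about -6. Region C is most negative.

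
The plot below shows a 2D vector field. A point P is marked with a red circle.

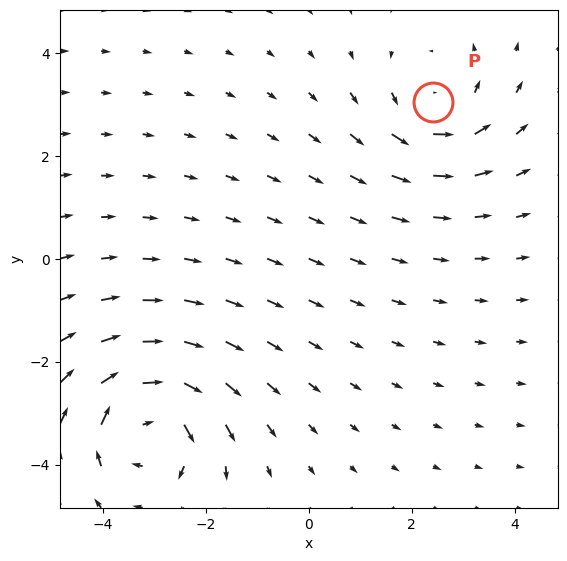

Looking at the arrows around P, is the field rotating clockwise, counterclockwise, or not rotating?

counterclockwise

Near P at (2.4, 3.0) the arrows circulate counterclockwise. The curl (z-component) there is about +3; positive curl means counterclockwise rotation.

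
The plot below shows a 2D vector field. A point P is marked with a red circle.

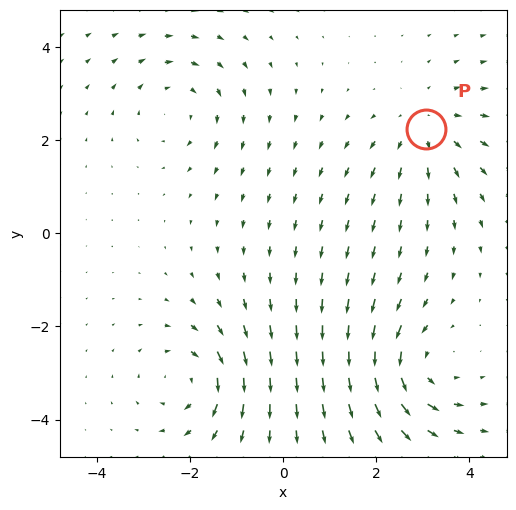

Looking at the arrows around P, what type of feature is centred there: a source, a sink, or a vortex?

source

At P (3.1, 2.2) the arrows spread outward. Divergence about +3, curl ≈0 — positive divergence with near-zero curl is a source.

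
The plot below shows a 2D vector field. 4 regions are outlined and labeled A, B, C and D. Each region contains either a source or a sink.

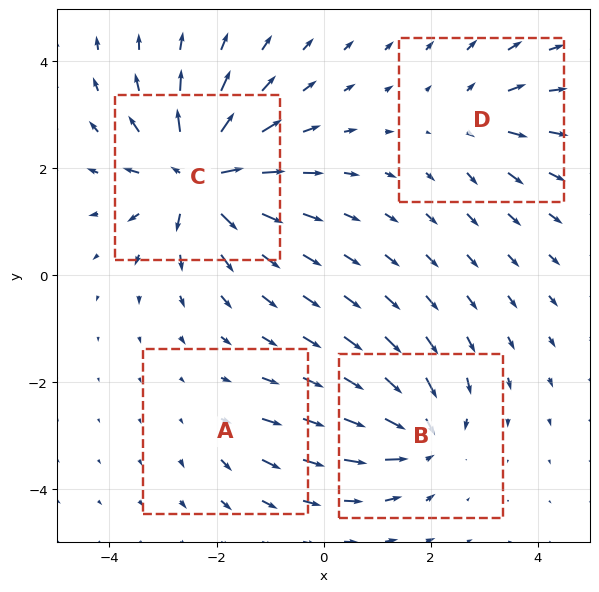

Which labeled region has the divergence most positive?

C

Divergence at each region's feature centre — A: about +2, B: about -6, C: about +9, D: about +4. Region C is most positive.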